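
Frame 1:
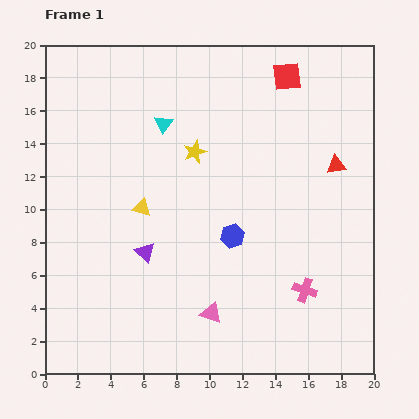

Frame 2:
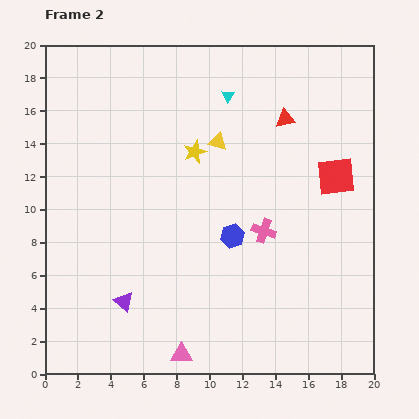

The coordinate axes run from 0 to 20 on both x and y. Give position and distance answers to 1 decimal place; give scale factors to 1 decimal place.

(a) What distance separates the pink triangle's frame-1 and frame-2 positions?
3.1

The pink triangle moved from (10.1, 3.7) to (8.3, 1.2), a distance of √(1.8² + 2.5²) ≈ 3.1.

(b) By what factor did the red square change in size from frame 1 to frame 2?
1.3×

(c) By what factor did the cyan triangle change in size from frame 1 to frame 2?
0.7×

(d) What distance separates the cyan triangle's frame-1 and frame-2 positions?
4.3

The cyan triangle moved from (7.2, 15.2) to (11.1, 16.9), a distance of √(3.9² + 1.7²) ≈ 4.3.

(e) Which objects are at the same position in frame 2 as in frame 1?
the blue hexagon, the yellow star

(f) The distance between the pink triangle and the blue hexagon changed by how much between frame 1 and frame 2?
+2.9

Distance in frame 1: 4.9. Distance in frame 2: 7.8.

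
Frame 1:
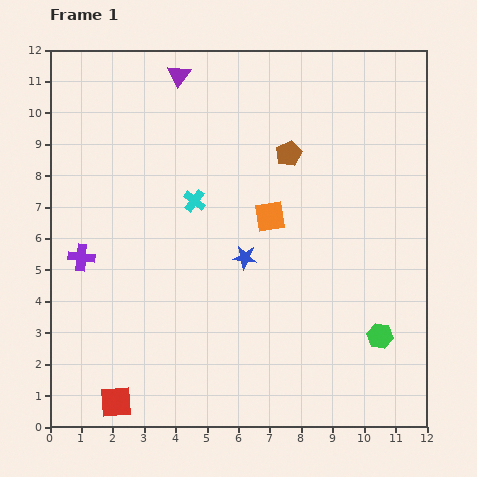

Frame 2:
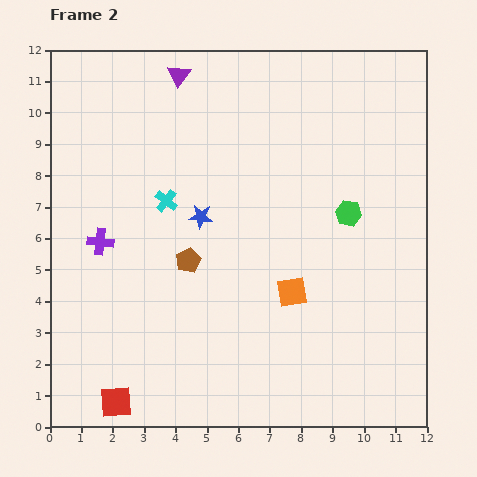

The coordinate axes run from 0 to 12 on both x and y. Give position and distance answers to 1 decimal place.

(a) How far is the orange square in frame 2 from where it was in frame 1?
2.5

The orange square moved from (7.0, 6.7) to (7.7, 4.3), a distance of √(0.7² + 2.4²) ≈ 2.5.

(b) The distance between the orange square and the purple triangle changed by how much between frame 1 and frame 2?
+2.4

Distance in frame 1: 5.4. Distance in frame 2: 7.8.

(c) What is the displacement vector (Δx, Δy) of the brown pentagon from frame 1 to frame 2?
(-3.2, -3.4)

The brown pentagon was at (7.6, 8.7) in frame 1 and (4.4, 5.3) in frame 2.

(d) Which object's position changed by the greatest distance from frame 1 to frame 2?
the brown pentagon

(moved 4.7; next 4.0)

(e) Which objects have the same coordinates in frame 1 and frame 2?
the red square, the purple triangle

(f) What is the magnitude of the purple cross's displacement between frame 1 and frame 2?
0.8

The purple cross moved from (1.0, 5.4) to (1.6, 5.9), a distance of √(0.6² + 0.5²) ≈ 0.8.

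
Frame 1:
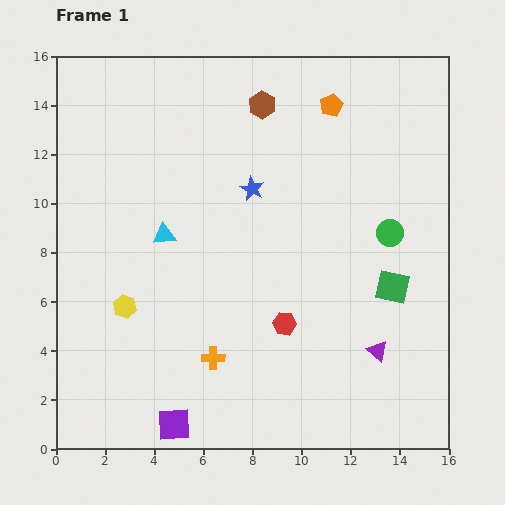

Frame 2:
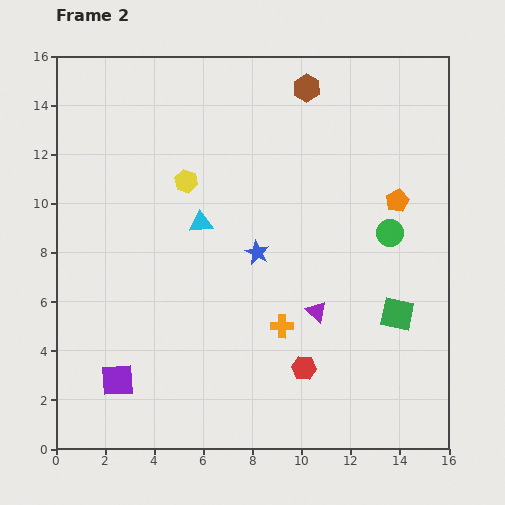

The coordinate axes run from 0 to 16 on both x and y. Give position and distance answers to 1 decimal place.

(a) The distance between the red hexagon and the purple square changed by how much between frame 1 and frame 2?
+1.5

Distance in frame 1: 6.1. Distance in frame 2: 7.6.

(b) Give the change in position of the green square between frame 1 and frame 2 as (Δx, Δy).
(0.2, -1.1)

The green square was at (13.7, 6.6) in frame 1 and (13.9, 5.5) in frame 2.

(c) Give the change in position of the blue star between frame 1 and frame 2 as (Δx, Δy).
(0.2, -2.6)

The blue star was at (8.0, 10.6) in frame 1 and (8.2, 8.0) in frame 2.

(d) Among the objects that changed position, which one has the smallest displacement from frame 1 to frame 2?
the green square

(moved 1.1)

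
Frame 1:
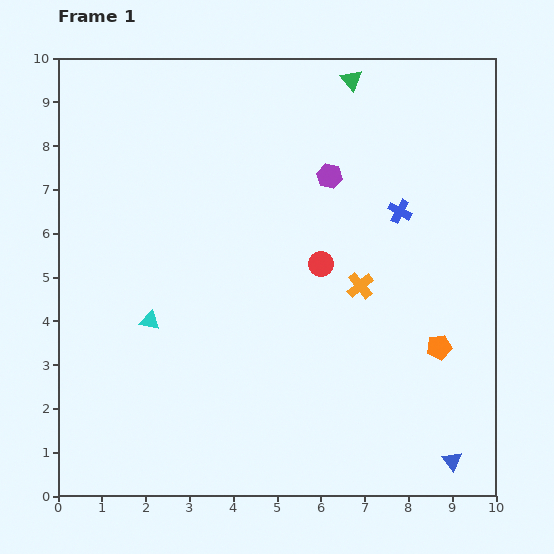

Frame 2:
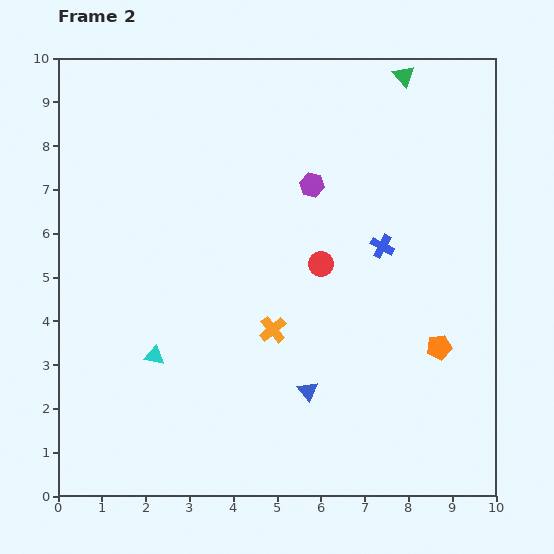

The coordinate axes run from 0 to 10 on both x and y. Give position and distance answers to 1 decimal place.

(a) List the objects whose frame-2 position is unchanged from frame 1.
the red circle, the orange pentagon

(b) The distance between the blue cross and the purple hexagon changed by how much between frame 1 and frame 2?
+0.3

Distance in frame 1: 1.8. Distance in frame 2: 2.1.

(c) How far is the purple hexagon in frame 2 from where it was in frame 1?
0.4

The purple hexagon moved from (6.2, 7.3) to (5.8, 7.1), a distance of √(0.4² + 0.2²) ≈ 0.4.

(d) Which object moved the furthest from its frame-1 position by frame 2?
the blue triangle

(moved 3.7; next 2.2)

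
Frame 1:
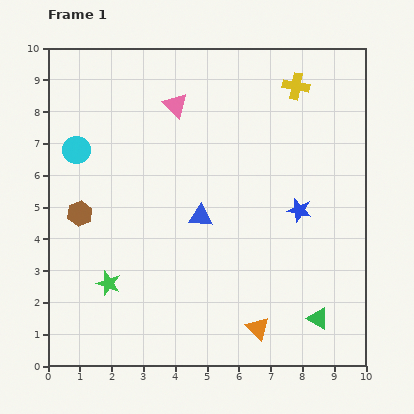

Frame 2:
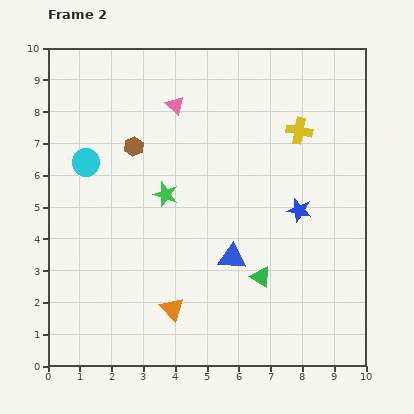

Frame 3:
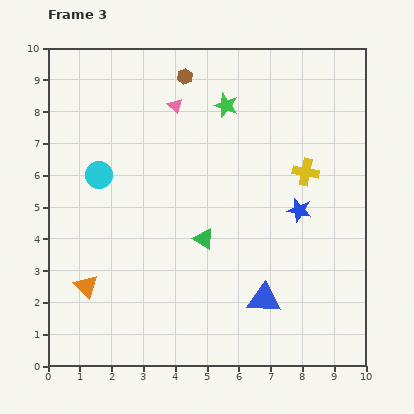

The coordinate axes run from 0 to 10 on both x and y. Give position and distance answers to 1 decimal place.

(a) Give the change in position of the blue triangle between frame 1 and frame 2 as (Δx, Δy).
(1.0, -1.3)

The blue triangle was at (4.8, 4.7) in frame 1 and (5.8, 3.4) in frame 2.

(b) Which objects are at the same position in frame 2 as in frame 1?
the blue star, the pink triangle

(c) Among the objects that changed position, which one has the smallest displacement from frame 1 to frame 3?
the cyan circle

(moved 1.1)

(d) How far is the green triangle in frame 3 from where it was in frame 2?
2.2

The green triangle moved from (6.7, 2.8) to (4.9, 4.0), a distance of √(1.8² + 1.2²) ≈ 2.2.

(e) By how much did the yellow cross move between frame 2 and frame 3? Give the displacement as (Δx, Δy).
(0.2, -1.3)

The yellow cross was at (7.9, 7.4) in frame 2 and (8.1, 6.1) in frame 3.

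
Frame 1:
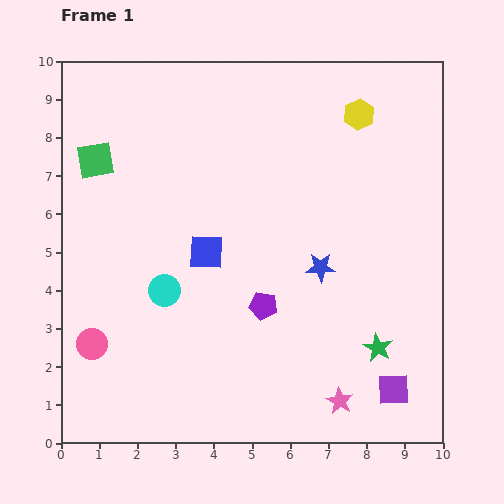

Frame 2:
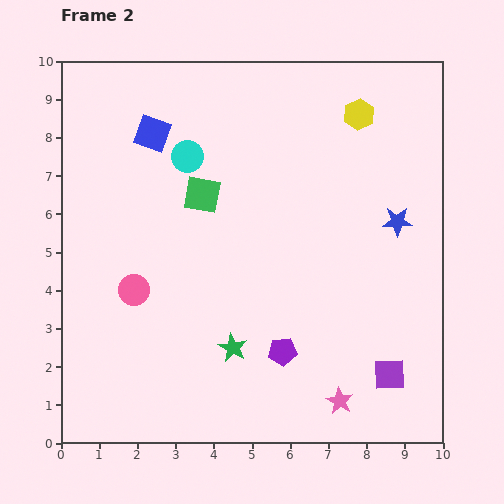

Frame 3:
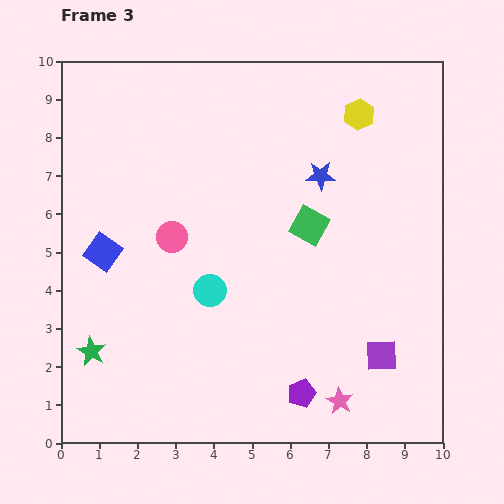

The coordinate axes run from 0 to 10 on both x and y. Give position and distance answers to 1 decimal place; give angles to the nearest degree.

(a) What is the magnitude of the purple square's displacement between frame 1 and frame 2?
0.4

The purple square moved from (8.7, 1.4) to (8.6, 1.8), a distance of √(0.1² + 0.4²) ≈ 0.4.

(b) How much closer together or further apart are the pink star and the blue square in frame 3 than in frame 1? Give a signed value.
+2.1

Distance in frame 1: 5.2. Distance in frame 3: 7.3.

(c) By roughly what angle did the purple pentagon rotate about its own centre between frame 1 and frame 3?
31° counter-clockwise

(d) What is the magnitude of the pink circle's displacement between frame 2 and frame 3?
1.7

The pink circle moved from (1.9, 4.0) to (2.9, 5.4), a distance of √(1.0² + 1.4²) ≈ 1.7.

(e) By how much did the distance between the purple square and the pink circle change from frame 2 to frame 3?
-0.8

Distance in frame 2: 7.1. Distance in frame 3: 6.3.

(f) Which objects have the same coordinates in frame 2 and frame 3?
the pink star, the yellow hexagon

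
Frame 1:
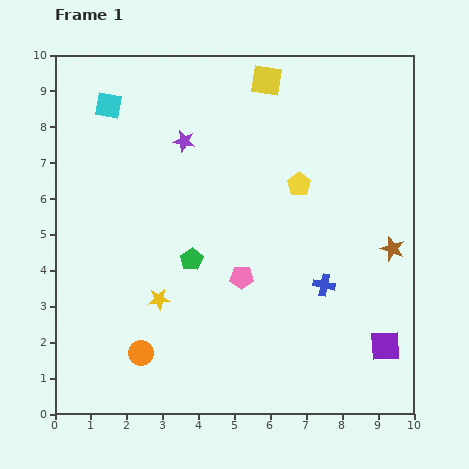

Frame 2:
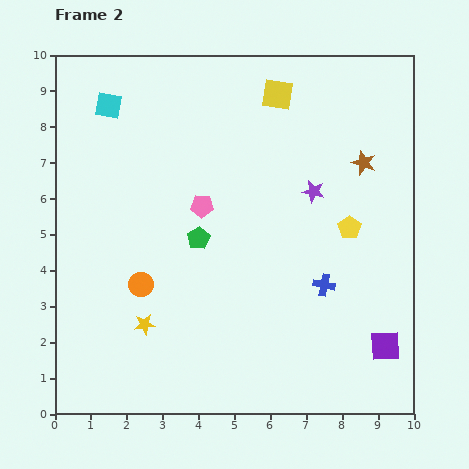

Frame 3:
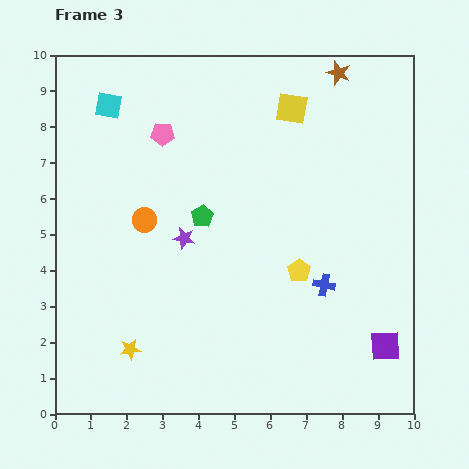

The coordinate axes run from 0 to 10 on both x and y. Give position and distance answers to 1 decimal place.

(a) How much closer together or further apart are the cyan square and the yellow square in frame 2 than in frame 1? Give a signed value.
+0.2

Distance in frame 1: 4.5. Distance in frame 2: 4.7.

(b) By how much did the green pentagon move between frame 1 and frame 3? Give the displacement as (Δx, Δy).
(0.3, 1.2)

The green pentagon was at (3.8, 4.3) in frame 1 and (4.1, 5.5) in frame 3.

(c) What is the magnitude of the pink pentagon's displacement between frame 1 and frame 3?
4.6

The pink pentagon moved from (5.2, 3.8) to (3.0, 7.8), a distance of √(2.2² + 4.0²) ≈ 4.6.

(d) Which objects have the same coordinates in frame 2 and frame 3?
the blue cross, the purple square, the cyan square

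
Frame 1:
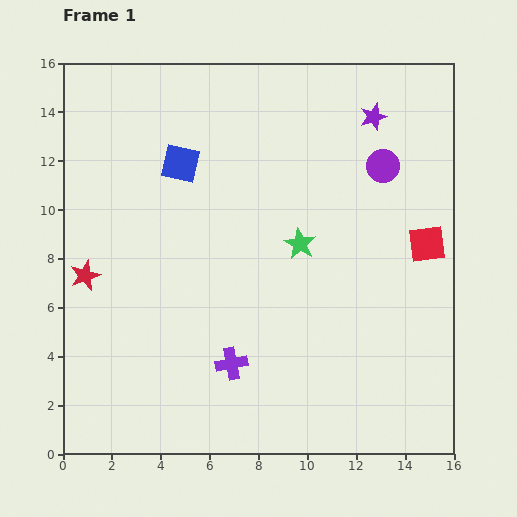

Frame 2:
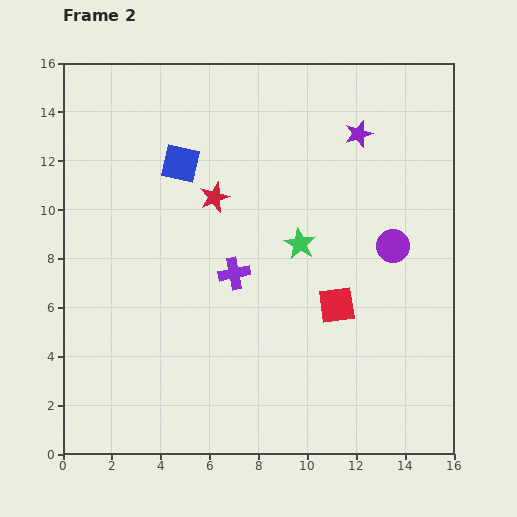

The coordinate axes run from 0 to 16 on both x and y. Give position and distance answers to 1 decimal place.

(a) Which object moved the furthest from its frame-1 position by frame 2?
the red star

(moved 6.2; next 4.5)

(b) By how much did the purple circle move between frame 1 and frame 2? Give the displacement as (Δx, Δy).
(0.4, -3.3)

The purple circle was at (13.1, 11.8) in frame 1 and (13.5, 8.5) in frame 2.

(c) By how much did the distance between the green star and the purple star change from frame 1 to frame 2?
-0.9

Distance in frame 1: 6.0. Distance in frame 2: 5.1.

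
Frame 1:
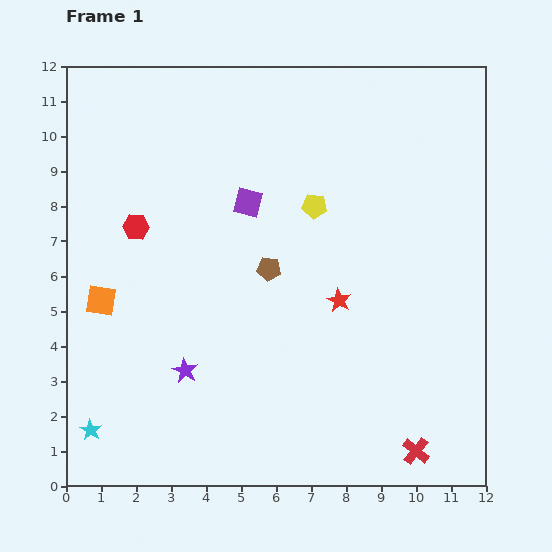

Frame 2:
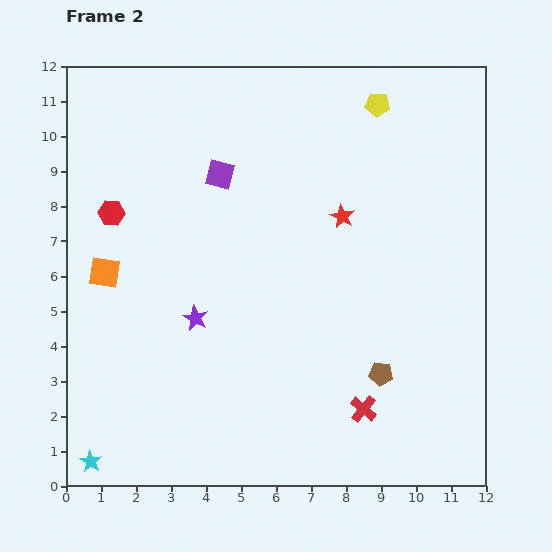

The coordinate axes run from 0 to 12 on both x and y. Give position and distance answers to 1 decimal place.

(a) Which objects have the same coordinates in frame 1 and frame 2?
none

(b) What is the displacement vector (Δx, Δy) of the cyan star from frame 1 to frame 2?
(0.0, -0.9)

The cyan star was at (0.7, 1.6) in frame 1 and (0.7, 0.7) in frame 2.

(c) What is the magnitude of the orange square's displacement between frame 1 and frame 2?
0.8

The orange square moved from (1.0, 5.3) to (1.1, 6.1), a distance of √(0.1² + 0.8²) ≈ 0.8.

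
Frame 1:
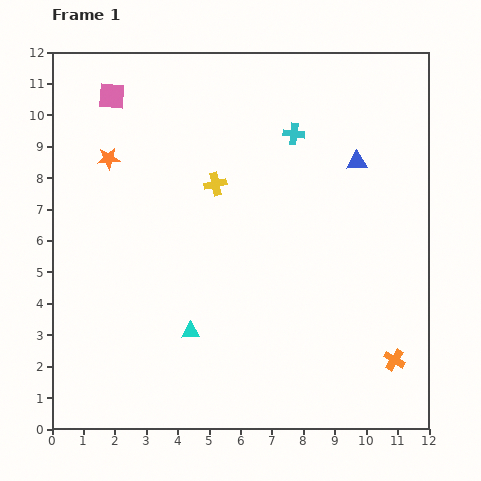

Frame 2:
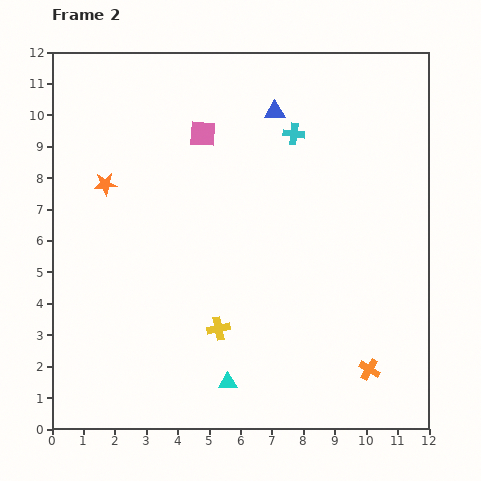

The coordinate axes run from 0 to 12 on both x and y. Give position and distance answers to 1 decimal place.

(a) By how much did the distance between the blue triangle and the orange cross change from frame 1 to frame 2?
+2.3

Distance in frame 1: 6.4. Distance in frame 2: 8.7.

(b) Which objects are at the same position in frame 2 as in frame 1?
the cyan cross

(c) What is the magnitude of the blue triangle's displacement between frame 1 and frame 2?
3.1

The blue triangle moved from (9.7, 8.5) to (7.1, 10.1), a distance of √(2.6² + 1.6²) ≈ 3.1.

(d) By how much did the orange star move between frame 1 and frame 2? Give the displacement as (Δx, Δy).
(-0.1, -0.8)

The orange star was at (1.8, 8.6) in frame 1 and (1.7, 7.8) in frame 2.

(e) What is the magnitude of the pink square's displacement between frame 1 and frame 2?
3.1

The pink square moved from (1.9, 10.6) to (4.8, 9.4), a distance of √(2.9² + 1.2²) ≈ 3.1.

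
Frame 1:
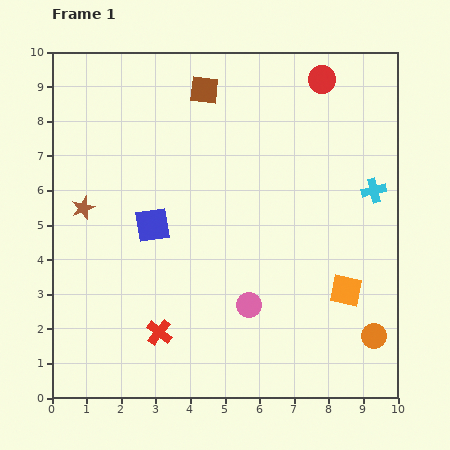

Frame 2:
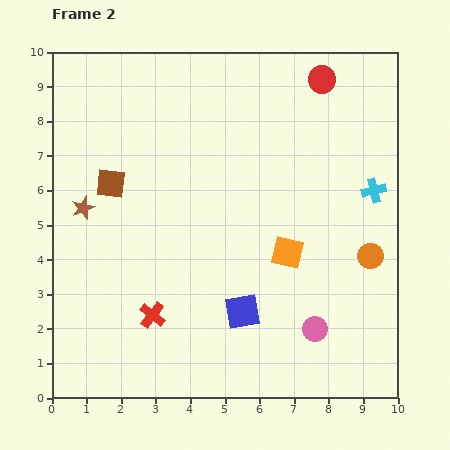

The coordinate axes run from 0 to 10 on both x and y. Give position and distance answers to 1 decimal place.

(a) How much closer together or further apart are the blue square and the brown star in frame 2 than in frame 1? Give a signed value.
+3.4

Distance in frame 1: 2.1. Distance in frame 2: 5.5.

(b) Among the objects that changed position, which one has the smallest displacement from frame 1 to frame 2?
the red cross

(moved 0.5)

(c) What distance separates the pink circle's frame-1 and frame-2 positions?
2.0

The pink circle moved from (5.7, 2.7) to (7.6, 2.0), a distance of √(1.9² + 0.7²) ≈ 2.0.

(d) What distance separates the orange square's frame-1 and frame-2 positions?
2.0

The orange square moved from (8.5, 3.1) to (6.8, 4.2), a distance of √(1.7² + 1.1²) ≈ 2.0.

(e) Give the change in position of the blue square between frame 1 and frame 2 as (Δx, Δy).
(2.6, -2.5)

The blue square was at (2.9, 5.0) in frame 1 and (5.5, 2.5) in frame 2.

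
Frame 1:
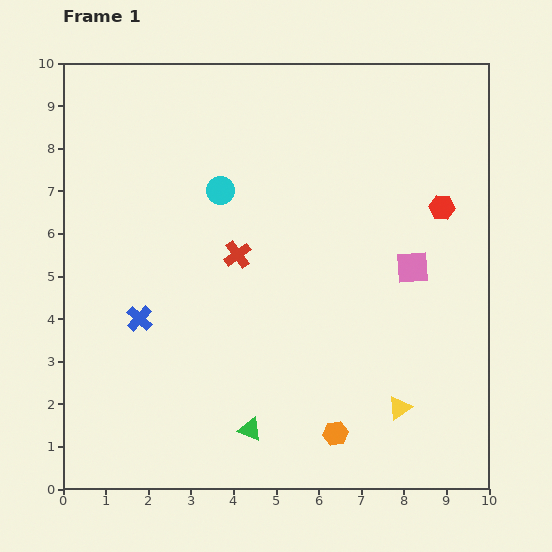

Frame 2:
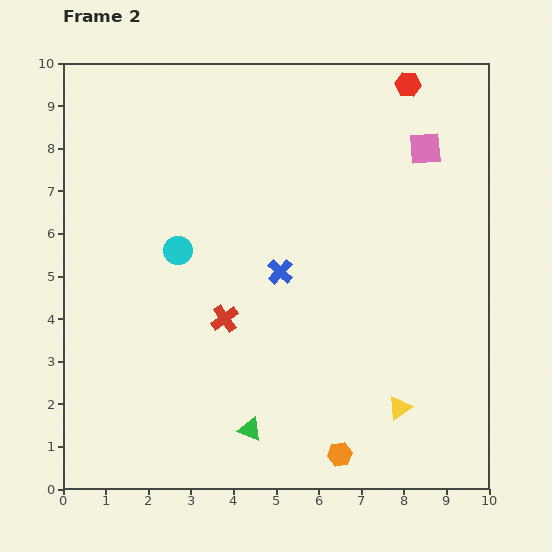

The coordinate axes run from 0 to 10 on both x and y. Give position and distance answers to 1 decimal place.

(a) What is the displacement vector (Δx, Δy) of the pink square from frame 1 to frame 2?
(0.3, 2.8)

The pink square was at (8.2, 5.2) in frame 1 and (8.5, 8.0) in frame 2.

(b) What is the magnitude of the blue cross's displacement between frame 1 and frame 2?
3.5

The blue cross moved from (1.8, 4.0) to (5.1, 5.1), a distance of √(3.3² + 1.1²) ≈ 3.5.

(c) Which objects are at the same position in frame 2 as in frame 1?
the yellow triangle, the green triangle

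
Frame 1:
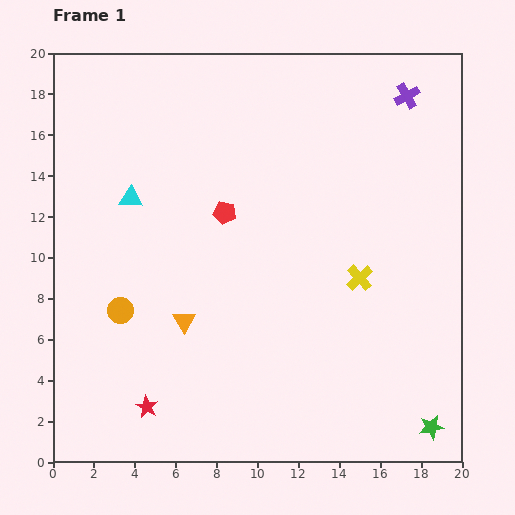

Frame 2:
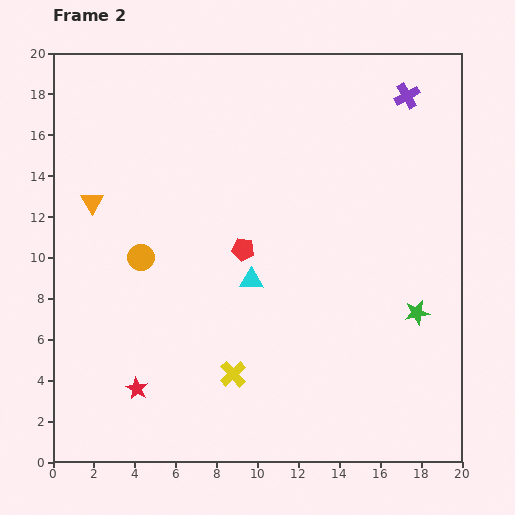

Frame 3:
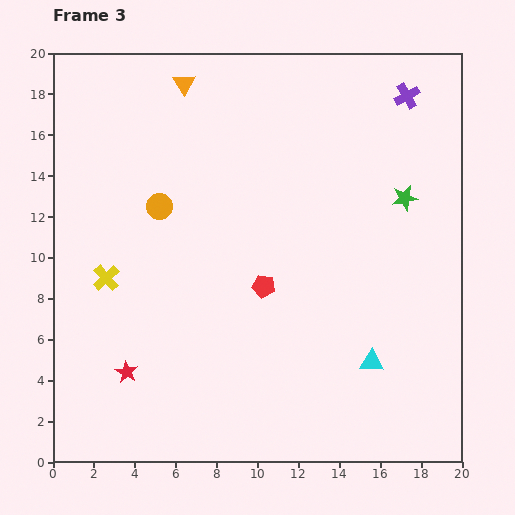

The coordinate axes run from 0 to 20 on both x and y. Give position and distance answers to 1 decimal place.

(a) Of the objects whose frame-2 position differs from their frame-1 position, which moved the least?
the red star

(moved 1.0)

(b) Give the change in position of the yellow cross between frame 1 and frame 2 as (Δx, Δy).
(-6.2, -4.7)

The yellow cross was at (15.0, 9.0) in frame 1 and (8.8, 4.3) in frame 2.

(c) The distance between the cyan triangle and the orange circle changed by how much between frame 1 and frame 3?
+7.4

Distance in frame 1: 5.5. Distance in frame 3: 12.9.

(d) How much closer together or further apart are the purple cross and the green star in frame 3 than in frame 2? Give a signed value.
-5.6

Distance in frame 2: 10.6. Distance in frame 3: 5.0.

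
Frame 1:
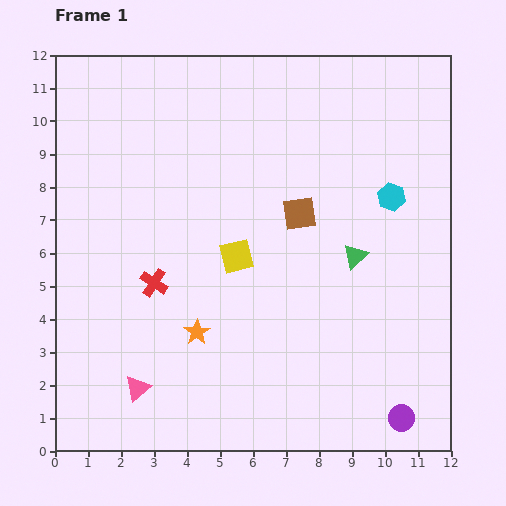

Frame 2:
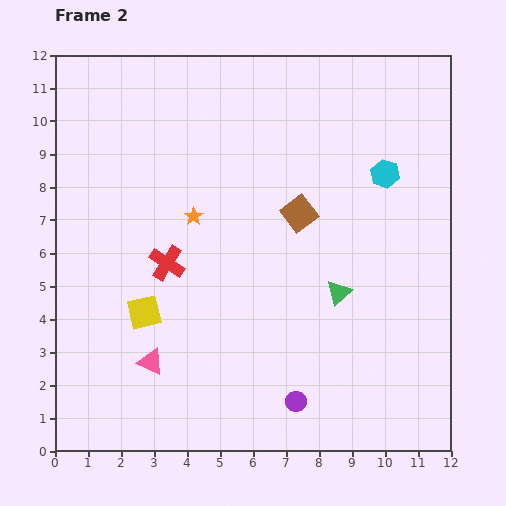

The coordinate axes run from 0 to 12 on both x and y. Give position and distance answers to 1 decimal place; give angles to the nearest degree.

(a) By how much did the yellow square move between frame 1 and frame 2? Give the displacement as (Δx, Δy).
(-2.8, -1.7)

The yellow square was at (5.5, 5.9) in frame 1 and (2.7, 4.2) in frame 2.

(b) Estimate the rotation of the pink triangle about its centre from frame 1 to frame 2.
54° counter-clockwise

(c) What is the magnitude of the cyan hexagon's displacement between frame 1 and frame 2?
0.7

The cyan hexagon moved from (10.2, 7.7) to (10.0, 8.4), a distance of √(0.2² + 0.7²) ≈ 0.7.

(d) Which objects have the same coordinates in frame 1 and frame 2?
the brown square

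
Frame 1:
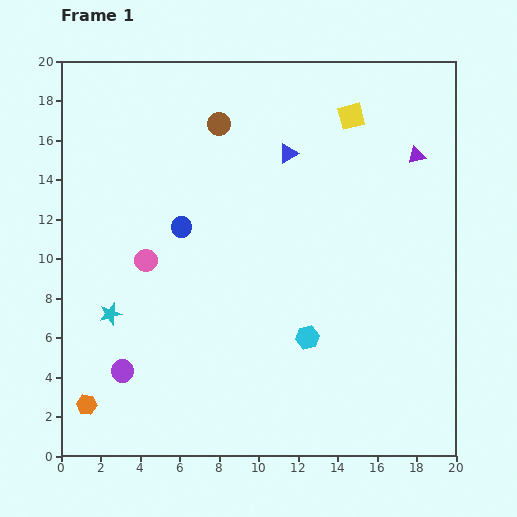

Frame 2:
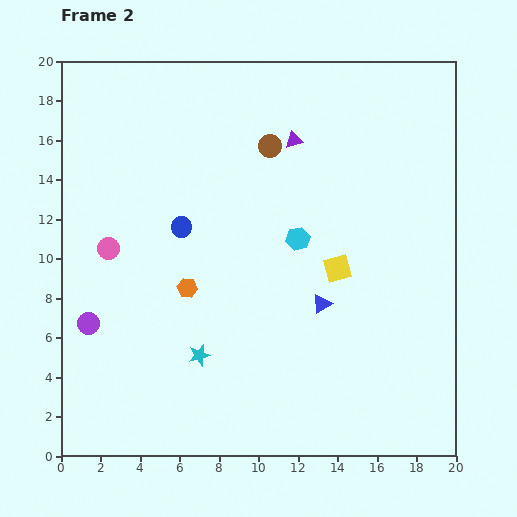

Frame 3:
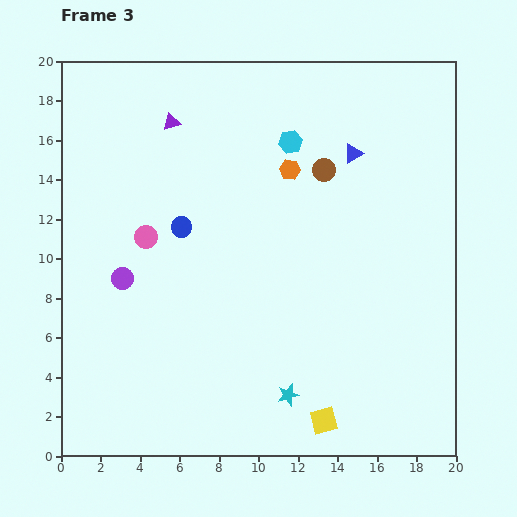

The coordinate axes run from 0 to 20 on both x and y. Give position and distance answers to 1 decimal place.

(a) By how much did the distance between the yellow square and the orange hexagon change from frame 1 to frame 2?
-12.1

Distance in frame 1: 19.8. Distance in frame 2: 7.7.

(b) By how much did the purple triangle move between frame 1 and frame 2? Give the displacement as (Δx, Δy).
(-6.2, 0.8)

The purple triangle was at (18.0, 15.2) in frame 1 and (11.8, 16.0) in frame 2.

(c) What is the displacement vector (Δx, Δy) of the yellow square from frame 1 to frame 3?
(-1.4, -15.4)

The yellow square was at (14.7, 17.2) in frame 1 and (13.3, 1.8) in frame 3.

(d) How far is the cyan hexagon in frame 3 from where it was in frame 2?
4.9

The cyan hexagon moved from (12.0, 11.0) to (11.6, 15.9), a distance of √(0.4² + 4.9²) ≈ 4.9.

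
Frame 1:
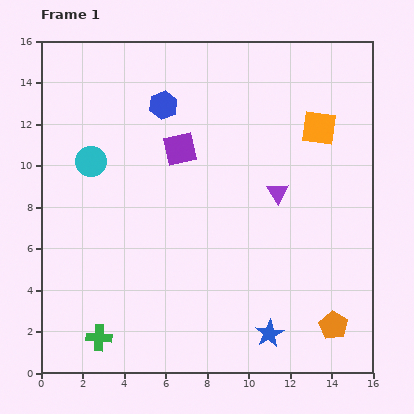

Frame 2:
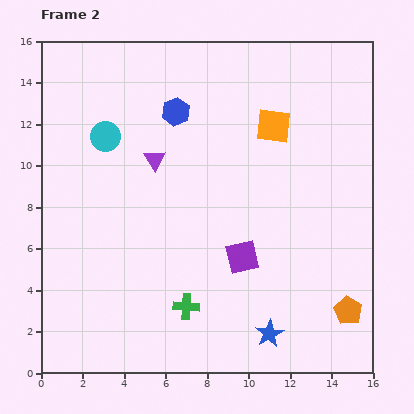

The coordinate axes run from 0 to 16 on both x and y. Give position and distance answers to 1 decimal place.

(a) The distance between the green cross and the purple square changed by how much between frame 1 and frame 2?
-6.3

Distance in frame 1: 9.9. Distance in frame 2: 3.6.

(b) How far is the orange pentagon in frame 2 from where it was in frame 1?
1.0

The orange pentagon moved from (14.1, 2.3) to (14.8, 3.0), a distance of √(0.7² + 0.7²) ≈ 1.0.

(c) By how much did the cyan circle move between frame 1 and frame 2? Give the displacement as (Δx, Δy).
(0.7, 1.2)

The cyan circle was at (2.4, 10.2) in frame 1 and (3.1, 11.4) in frame 2.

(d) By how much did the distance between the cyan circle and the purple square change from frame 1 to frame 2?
+4.5

Distance in frame 1: 4.3. Distance in frame 2: 8.8.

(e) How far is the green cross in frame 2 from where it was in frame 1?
4.5

The green cross moved from (2.8, 1.7) to (7.0, 3.2), a distance of √(4.2² + 1.5²) ≈ 4.5.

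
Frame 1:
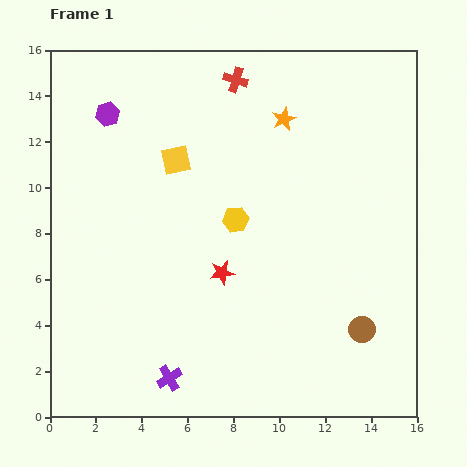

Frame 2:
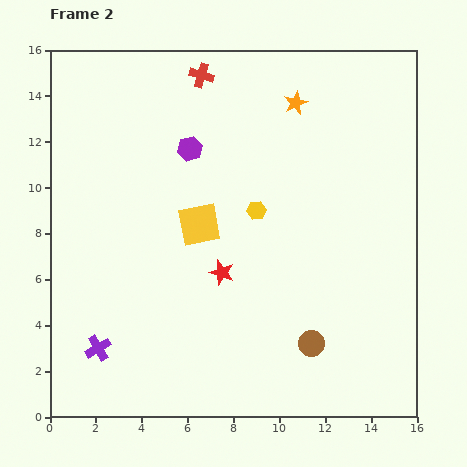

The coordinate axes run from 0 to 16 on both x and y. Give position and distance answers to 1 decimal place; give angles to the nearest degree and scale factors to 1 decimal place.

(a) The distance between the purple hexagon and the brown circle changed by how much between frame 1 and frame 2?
-4.5

Distance in frame 1: 14.5. Distance in frame 2: 10.0.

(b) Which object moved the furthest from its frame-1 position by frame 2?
the purple hexagon

(moved 3.9; next 3.4)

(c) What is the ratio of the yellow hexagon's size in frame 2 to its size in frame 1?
0.8×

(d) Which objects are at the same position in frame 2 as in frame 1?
the red star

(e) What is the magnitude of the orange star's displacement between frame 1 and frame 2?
0.9

The orange star moved from (10.2, 13.0) to (10.7, 13.7), a distance of √(0.5² + 0.7²) ≈ 0.9.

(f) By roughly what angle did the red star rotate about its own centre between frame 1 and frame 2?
27° clockwise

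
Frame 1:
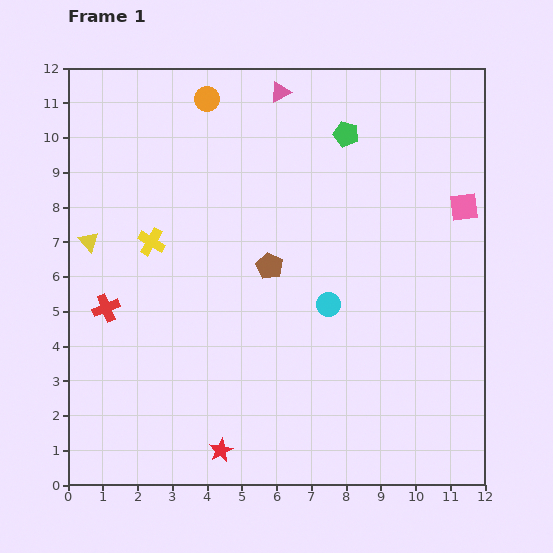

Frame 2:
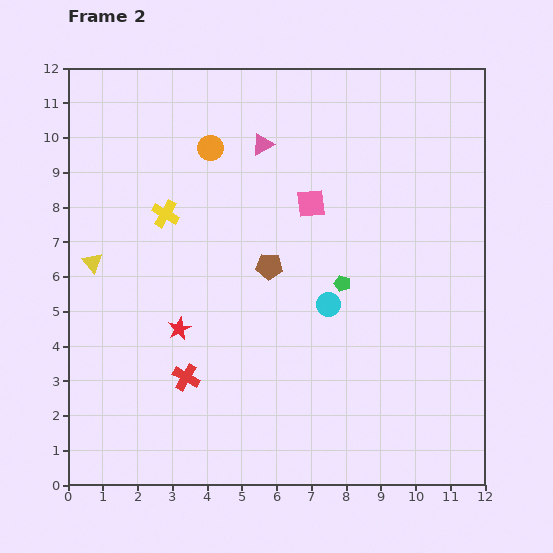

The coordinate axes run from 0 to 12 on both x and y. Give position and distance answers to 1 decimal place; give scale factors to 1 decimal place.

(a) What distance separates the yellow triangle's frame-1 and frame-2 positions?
0.6

The yellow triangle moved from (0.6, 7.0) to (0.7, 6.4), a distance of √(0.1² + 0.6²) ≈ 0.6.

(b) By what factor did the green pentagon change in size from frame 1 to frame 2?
0.6×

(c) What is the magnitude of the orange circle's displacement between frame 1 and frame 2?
1.4

The orange circle moved from (4.0, 11.1) to (4.1, 9.7), a distance of √(0.1² + 1.4²) ≈ 1.4.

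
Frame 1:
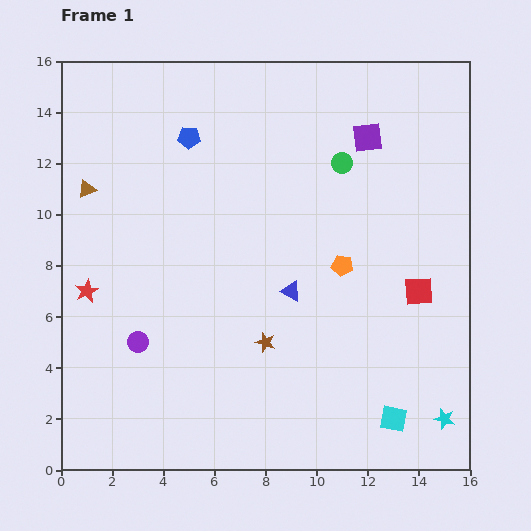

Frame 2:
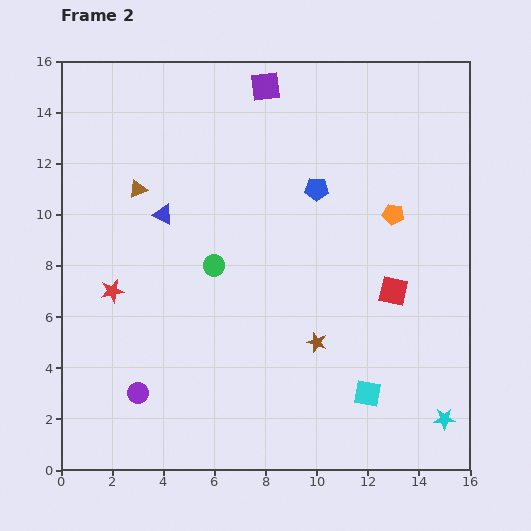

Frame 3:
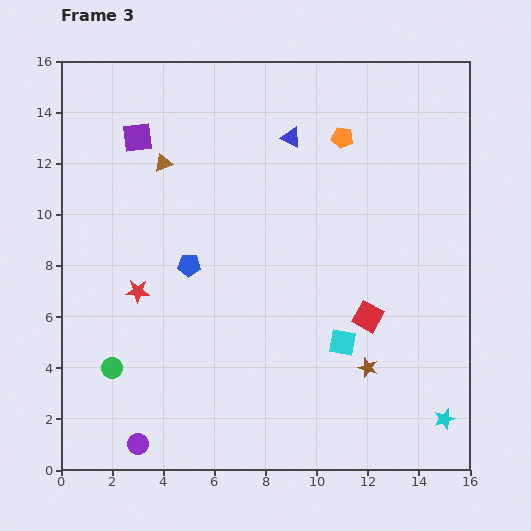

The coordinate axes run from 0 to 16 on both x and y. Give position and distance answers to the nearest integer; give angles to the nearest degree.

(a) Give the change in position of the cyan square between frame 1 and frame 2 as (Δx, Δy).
(-1, 1)

The cyan square was at (13, 2) in frame 1 and (12, 3) in frame 2.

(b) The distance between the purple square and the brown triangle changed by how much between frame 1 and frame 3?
-10

Distance in frame 1: 11. Distance in frame 3: 1.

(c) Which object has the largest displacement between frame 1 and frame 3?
the green circle

(moved 12; next 9)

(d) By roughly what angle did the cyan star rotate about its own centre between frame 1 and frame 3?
31° counter-clockwise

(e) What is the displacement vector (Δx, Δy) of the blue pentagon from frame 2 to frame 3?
(-5, -3)

The blue pentagon was at (10, 11) in frame 2 and (5, 8) in frame 3.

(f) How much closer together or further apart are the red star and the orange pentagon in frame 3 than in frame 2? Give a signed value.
-1

Distance in frame 2: 11. Distance in frame 3: 10.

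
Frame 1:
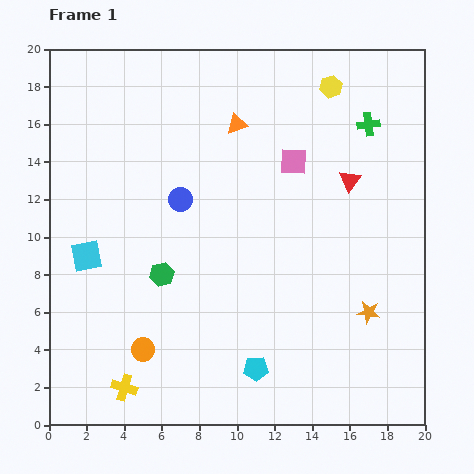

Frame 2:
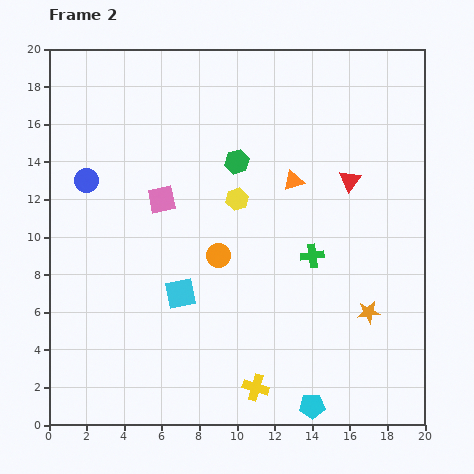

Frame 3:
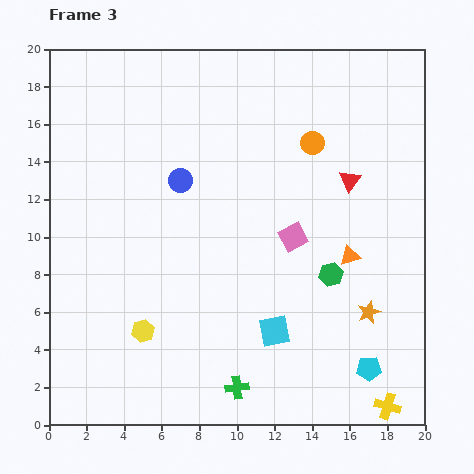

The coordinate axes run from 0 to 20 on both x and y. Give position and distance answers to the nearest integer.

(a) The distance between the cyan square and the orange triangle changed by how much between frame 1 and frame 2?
-3

Distance in frame 1: 11. Distance in frame 2: 8.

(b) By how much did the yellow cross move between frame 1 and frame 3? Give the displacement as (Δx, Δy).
(14, -1)

The yellow cross was at (4, 2) in frame 1 and (18, 1) in frame 3.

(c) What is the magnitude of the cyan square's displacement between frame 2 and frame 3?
5

The cyan square moved from (7, 7) to (12, 5), a distance of √(5² + 2²) ≈ 5.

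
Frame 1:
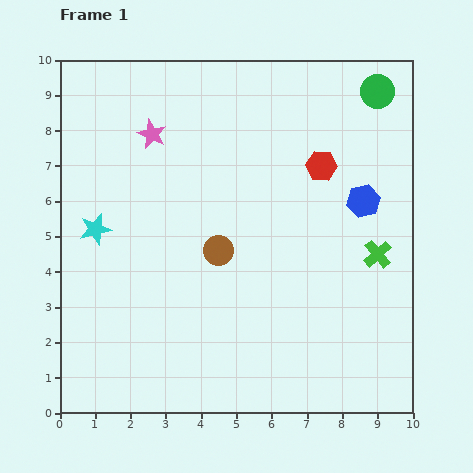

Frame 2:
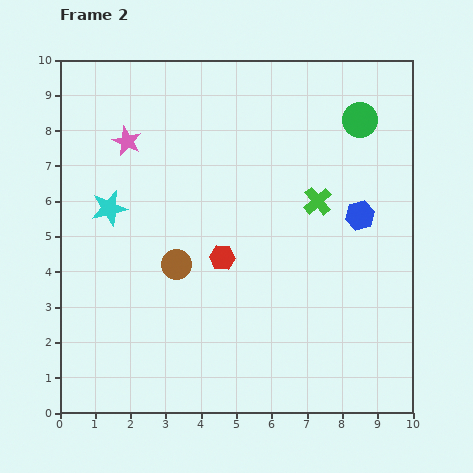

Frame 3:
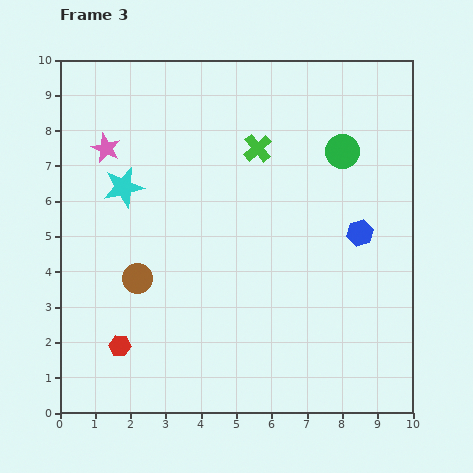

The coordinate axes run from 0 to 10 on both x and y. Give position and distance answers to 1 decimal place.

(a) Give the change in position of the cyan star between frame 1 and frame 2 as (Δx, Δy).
(0.4, 0.6)

The cyan star was at (1.0, 5.2) in frame 1 and (1.4, 5.8) in frame 2.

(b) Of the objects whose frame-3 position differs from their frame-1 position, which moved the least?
the blue hexagon

(moved 0.9)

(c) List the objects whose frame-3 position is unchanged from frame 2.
none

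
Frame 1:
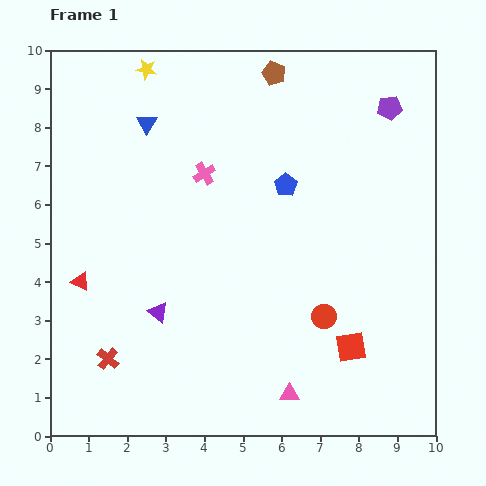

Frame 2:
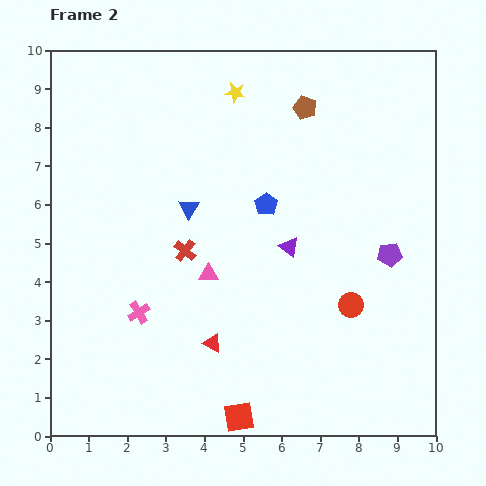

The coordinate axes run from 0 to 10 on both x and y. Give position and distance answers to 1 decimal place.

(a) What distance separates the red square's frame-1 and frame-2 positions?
3.4

The red square moved from (7.8, 2.3) to (4.9, 0.5), a distance of √(2.9² + 1.8²) ≈ 3.4.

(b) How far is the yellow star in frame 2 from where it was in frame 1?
2.4

The yellow star moved from (2.5, 9.5) to (4.8, 8.9), a distance of √(2.3² + 0.6²) ≈ 2.4.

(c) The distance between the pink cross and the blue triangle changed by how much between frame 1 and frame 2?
+1.0

Distance in frame 1: 2.0. Distance in frame 2: 3.0.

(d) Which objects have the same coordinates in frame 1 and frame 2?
none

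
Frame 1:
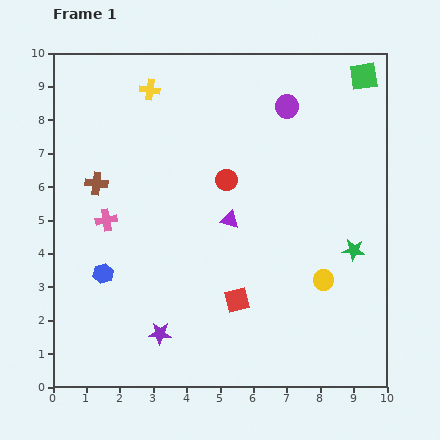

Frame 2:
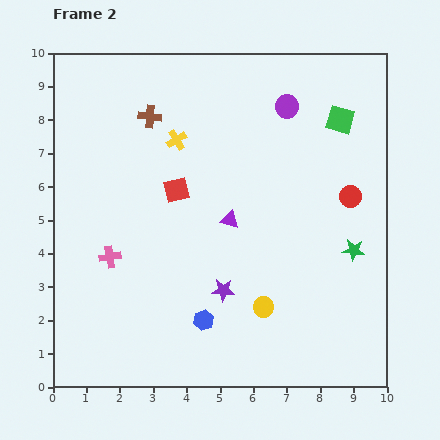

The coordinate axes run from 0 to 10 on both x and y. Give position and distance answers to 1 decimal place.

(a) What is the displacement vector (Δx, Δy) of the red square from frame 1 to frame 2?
(-1.8, 3.3)

The red square was at (5.5, 2.6) in frame 1 and (3.7, 5.9) in frame 2.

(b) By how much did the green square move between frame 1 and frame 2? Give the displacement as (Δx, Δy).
(-0.7, -1.3)

The green square was at (9.3, 9.3) in frame 1 and (8.6, 8.0) in frame 2.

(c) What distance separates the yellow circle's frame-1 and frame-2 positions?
2.0

The yellow circle moved from (8.1, 3.2) to (6.3, 2.4), a distance of √(1.8² + 0.8²) ≈ 2.0.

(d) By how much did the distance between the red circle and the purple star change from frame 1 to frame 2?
-0.3

Distance in frame 1: 5.0. Distance in frame 2: 4.7.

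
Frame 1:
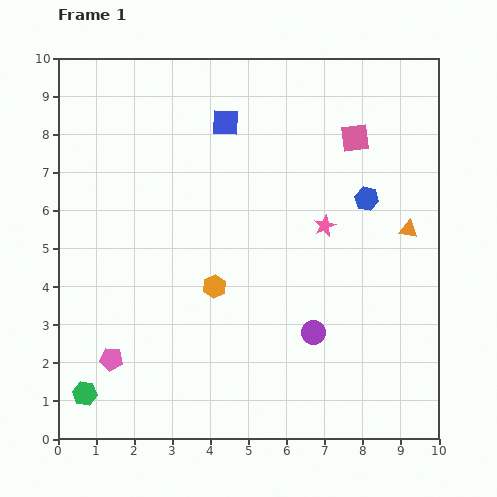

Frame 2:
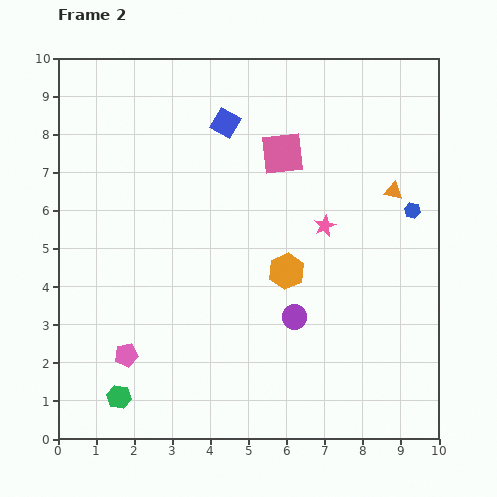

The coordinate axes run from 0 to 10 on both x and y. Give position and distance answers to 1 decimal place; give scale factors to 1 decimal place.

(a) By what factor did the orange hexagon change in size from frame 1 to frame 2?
1.5×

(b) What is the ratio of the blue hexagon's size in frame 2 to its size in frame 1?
0.7×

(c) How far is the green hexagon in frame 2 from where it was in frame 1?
0.9

The green hexagon moved from (0.7, 1.2) to (1.6, 1.1), a distance of √(0.9² + 0.1²) ≈ 0.9.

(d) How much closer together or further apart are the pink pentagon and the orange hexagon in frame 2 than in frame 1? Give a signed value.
+1.4

Distance in frame 1: 3.3. Distance in frame 2: 4.7.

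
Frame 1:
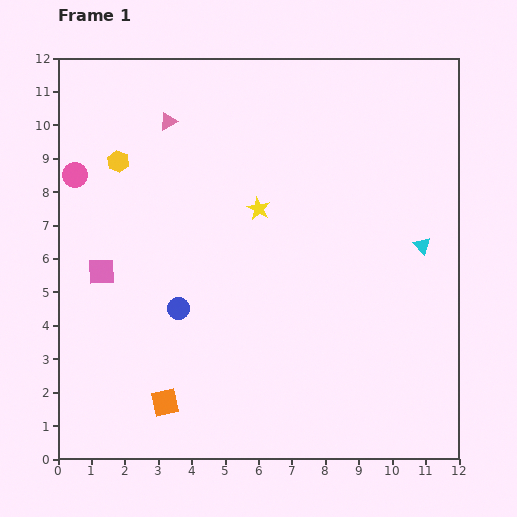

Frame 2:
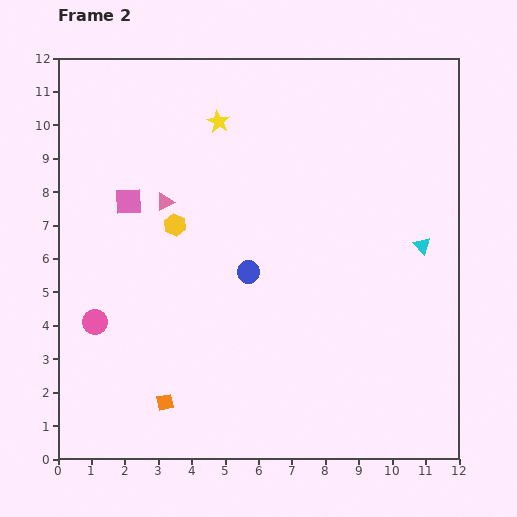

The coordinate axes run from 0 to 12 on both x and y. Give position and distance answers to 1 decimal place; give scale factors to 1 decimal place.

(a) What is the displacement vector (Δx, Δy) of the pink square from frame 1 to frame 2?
(0.8, 2.1)

The pink square was at (1.3, 5.6) in frame 1 and (2.1, 7.7) in frame 2.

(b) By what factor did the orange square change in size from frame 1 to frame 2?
0.6×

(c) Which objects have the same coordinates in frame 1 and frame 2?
the orange square, the cyan triangle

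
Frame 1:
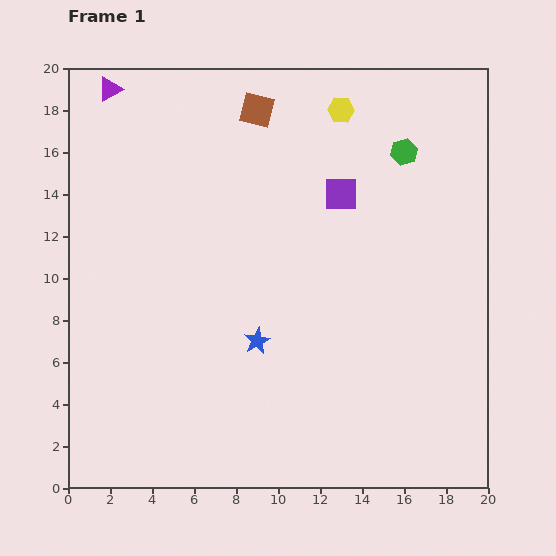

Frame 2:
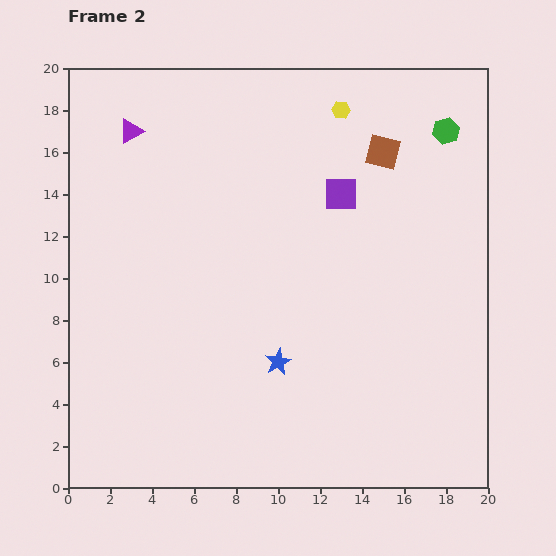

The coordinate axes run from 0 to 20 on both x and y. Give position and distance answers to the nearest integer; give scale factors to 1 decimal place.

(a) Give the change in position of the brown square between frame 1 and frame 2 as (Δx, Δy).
(6, -2)

The brown square was at (9, 18) in frame 1 and (15, 16) in frame 2.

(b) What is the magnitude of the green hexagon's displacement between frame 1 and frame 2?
2

The green hexagon moved from (16, 16) to (18, 17), a distance of √(2² + 1²) ≈ 2.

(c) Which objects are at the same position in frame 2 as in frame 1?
the yellow hexagon, the purple square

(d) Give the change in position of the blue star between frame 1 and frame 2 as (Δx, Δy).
(1, -1)

The blue star was at (9, 7) in frame 1 and (10, 6) in frame 2.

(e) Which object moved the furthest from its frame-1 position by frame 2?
the brown square

(moved 6; next 2)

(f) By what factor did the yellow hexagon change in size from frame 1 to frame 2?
0.7×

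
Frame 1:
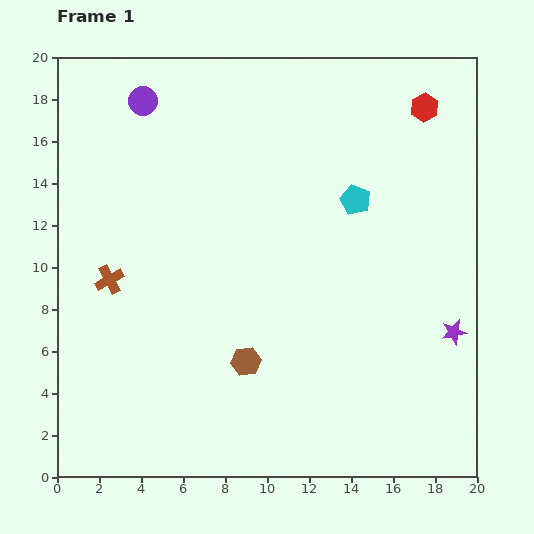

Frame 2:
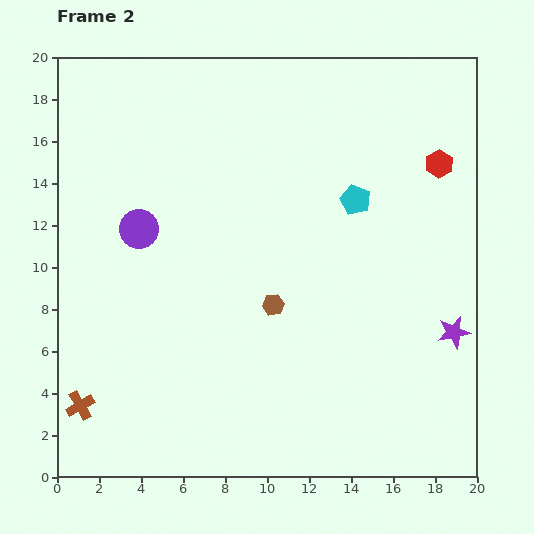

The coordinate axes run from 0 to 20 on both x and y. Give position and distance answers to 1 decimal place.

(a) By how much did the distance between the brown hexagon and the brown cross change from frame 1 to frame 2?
+2.8

Distance in frame 1: 7.6. Distance in frame 2: 10.4.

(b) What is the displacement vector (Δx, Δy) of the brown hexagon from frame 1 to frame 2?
(1.3, 2.7)

The brown hexagon was at (9.0, 5.5) in frame 1 and (10.3, 8.2) in frame 2.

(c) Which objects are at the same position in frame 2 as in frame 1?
the cyan pentagon, the purple star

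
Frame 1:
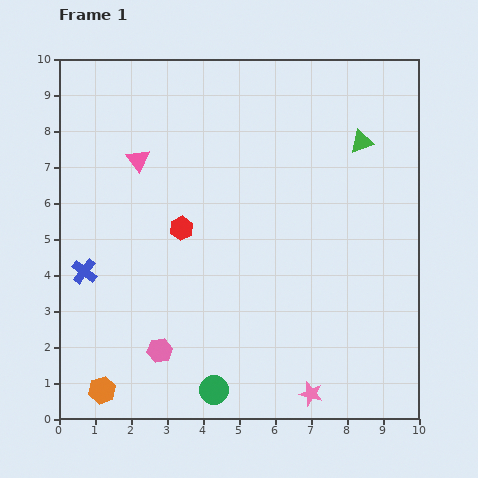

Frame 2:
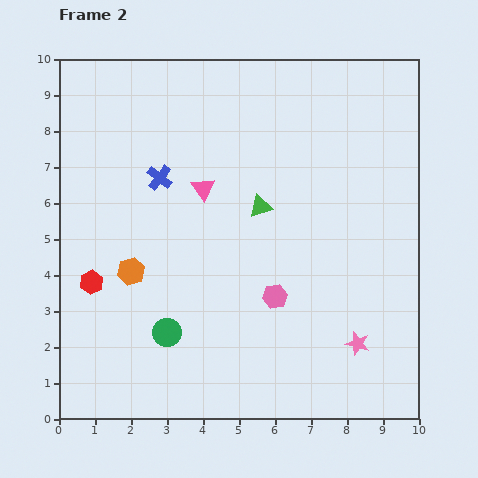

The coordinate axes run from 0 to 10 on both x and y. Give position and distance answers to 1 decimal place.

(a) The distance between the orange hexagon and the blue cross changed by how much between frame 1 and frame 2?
-0.6

Distance in frame 1: 3.3. Distance in frame 2: 2.7.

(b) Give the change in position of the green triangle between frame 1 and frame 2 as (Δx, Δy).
(-2.8, -1.8)

The green triangle was at (8.4, 7.7) in frame 1 and (5.6, 5.9) in frame 2.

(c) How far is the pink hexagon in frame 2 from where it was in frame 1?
3.5

The pink hexagon moved from (2.8, 1.9) to (6.0, 3.4), a distance of √(3.2² + 1.5²) ≈ 3.5.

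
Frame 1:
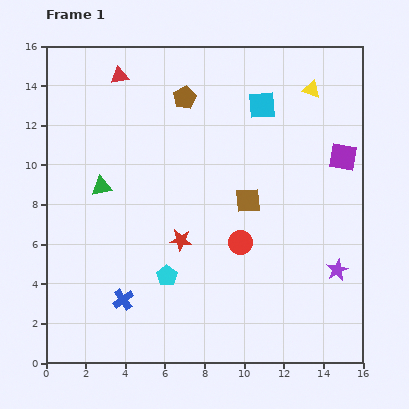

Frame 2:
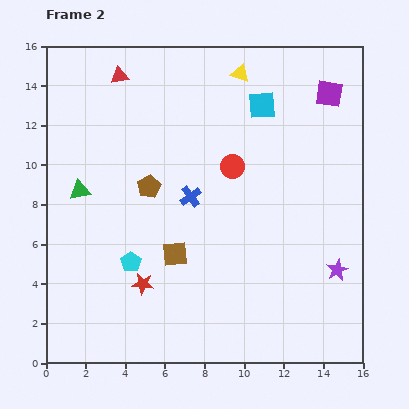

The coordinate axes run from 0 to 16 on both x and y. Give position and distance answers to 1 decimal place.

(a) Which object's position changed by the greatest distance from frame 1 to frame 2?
the blue cross

(moved 6.2; next 4.8)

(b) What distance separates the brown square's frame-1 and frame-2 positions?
4.6

The brown square moved from (10.2, 8.2) to (6.5, 5.5), a distance of √(3.7² + 2.7²) ≈ 4.6.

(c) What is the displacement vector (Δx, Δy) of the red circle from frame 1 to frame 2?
(-0.4, 3.8)

The red circle was at (9.8, 6.1) in frame 1 and (9.4, 9.9) in frame 2.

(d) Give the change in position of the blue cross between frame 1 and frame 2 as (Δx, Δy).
(3.4, 5.2)

The blue cross was at (3.9, 3.2) in frame 1 and (7.3, 8.4) in frame 2.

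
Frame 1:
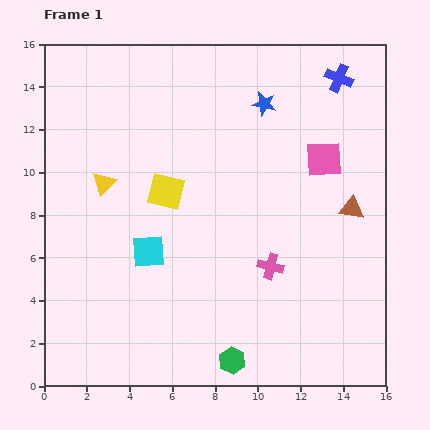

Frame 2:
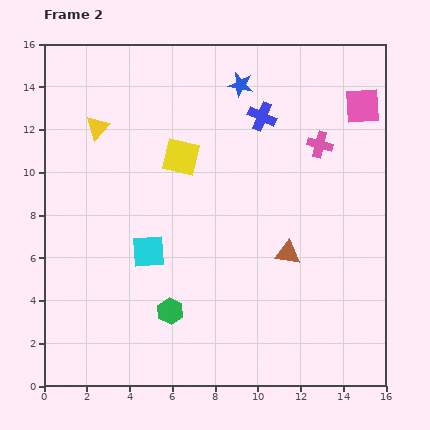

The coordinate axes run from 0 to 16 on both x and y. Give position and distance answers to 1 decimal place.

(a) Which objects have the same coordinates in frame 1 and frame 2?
the cyan square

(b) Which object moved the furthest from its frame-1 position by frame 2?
the pink cross

(moved 6.1; next 4.0)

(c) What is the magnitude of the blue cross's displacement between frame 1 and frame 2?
4.0

The blue cross moved from (13.8, 14.4) to (10.2, 12.6), a distance of √(3.6² + 1.8²) ≈ 4.0.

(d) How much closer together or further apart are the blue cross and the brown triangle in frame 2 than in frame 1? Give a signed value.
+0.4

Distance in frame 1: 6.1. Distance in frame 2: 6.5.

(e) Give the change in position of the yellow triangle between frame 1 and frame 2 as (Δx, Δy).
(-0.3, 2.6)

The yellow triangle was at (2.8, 9.5) in frame 1 and (2.5, 12.1) in frame 2.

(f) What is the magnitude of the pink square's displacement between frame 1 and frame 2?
3.1

The pink square moved from (13.1, 10.6) to (14.9, 13.1), a distance of √(1.8² + 2.5²) ≈ 3.1.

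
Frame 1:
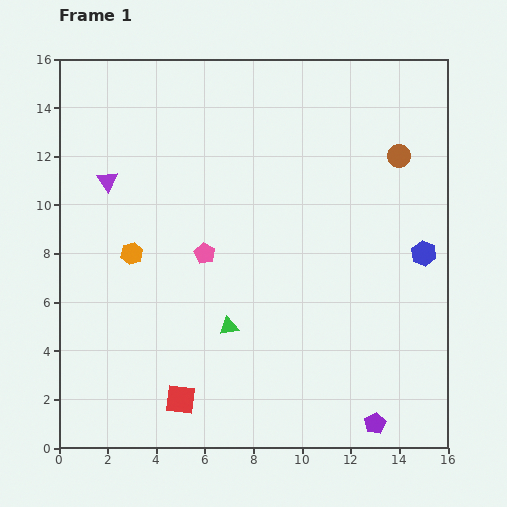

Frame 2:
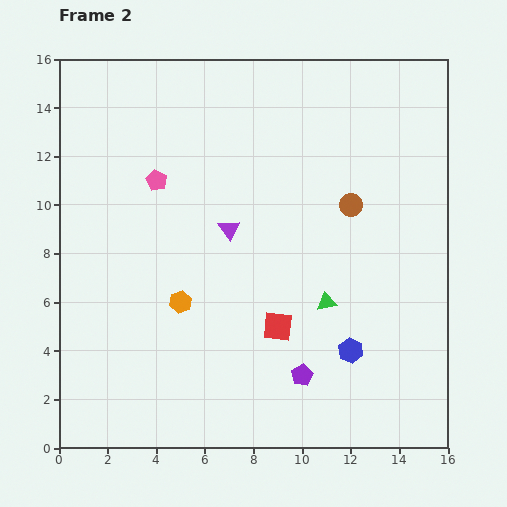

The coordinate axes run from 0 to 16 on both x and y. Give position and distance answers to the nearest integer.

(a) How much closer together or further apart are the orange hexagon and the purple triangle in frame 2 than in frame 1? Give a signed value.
+1

Distance in frame 1: 3. Distance in frame 2: 4.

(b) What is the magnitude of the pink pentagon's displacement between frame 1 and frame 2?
4

The pink pentagon moved from (6, 8) to (4, 11), a distance of √(2² + 3²) ≈ 4.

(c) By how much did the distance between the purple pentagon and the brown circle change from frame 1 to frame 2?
-4

Distance in frame 1: 11. Distance in frame 2: 7.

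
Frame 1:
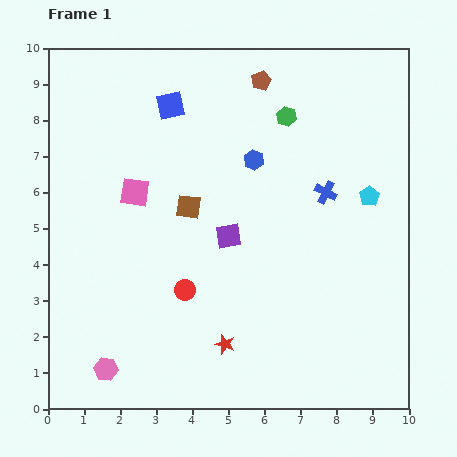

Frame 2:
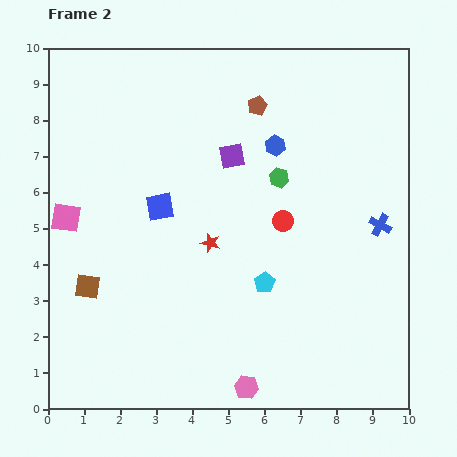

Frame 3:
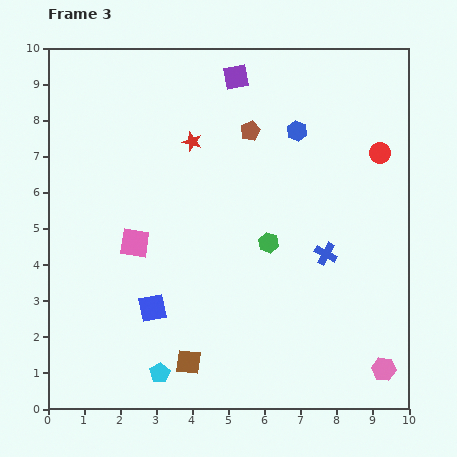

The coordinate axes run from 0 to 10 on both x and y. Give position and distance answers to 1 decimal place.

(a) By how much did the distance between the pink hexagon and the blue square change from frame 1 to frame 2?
-2.0

Distance in frame 1: 7.5. Distance in frame 2: 5.5.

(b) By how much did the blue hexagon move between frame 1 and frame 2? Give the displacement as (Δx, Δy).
(0.6, 0.4)

The blue hexagon was at (5.7, 6.9) in frame 1 and (6.3, 7.3) in frame 2.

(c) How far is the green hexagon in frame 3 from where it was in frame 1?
3.5

The green hexagon moved from (6.6, 8.1) to (6.1, 4.6), a distance of √(0.5² + 3.5²) ≈ 3.5.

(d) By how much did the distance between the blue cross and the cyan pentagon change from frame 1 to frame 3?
+4.5

Distance in frame 1: 1.2. Distance in frame 3: 5.7.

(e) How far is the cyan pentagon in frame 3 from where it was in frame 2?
3.8

The cyan pentagon moved from (6.0, 3.5) to (3.1, 1.0), a distance of √(2.9² + 2.5²) ≈ 3.8.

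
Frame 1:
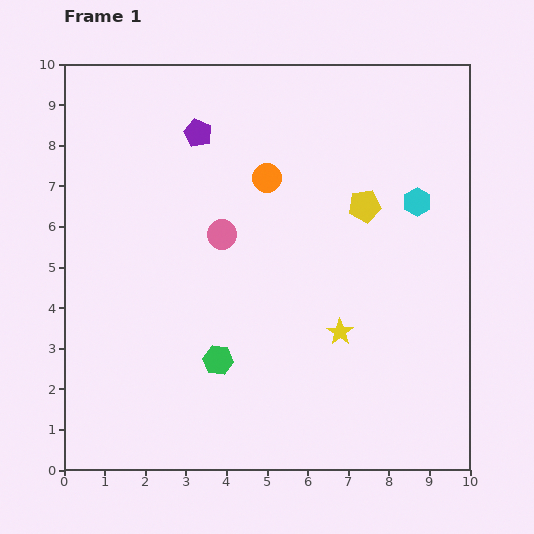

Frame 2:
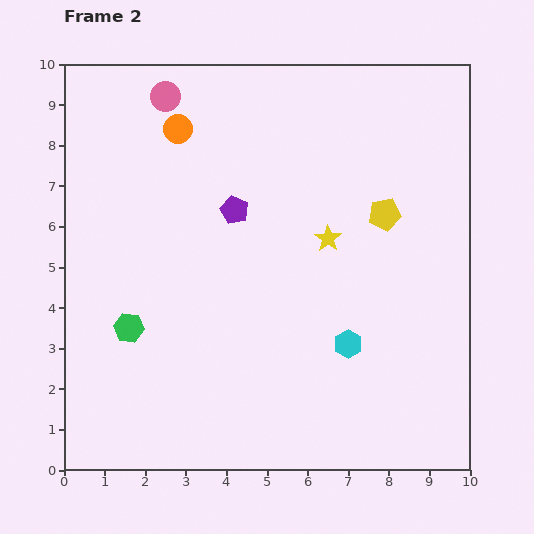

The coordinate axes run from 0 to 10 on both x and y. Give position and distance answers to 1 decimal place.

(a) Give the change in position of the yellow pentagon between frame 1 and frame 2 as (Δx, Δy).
(0.5, -0.2)

The yellow pentagon was at (7.4, 6.5) in frame 1 and (7.9, 6.3) in frame 2.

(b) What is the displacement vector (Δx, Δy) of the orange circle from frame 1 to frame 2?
(-2.2, 1.2)

The orange circle was at (5.0, 7.2) in frame 1 and (2.8, 8.4) in frame 2.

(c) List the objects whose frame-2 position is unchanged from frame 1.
none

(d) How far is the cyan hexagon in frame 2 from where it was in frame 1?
3.9

The cyan hexagon moved from (8.7, 6.6) to (7.0, 3.1), a distance of √(1.7² + 3.5²) ≈ 3.9.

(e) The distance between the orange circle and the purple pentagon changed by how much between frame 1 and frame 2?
+0.4

Distance in frame 1: 2.0. Distance in frame 2: 2.4.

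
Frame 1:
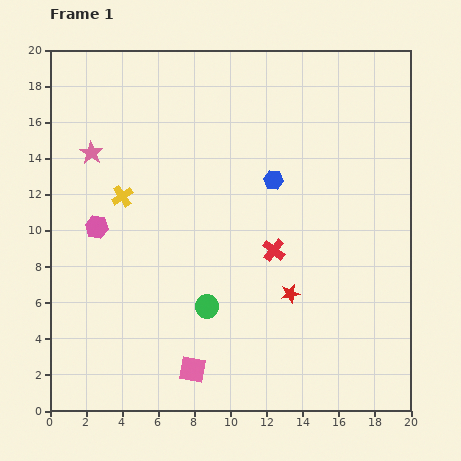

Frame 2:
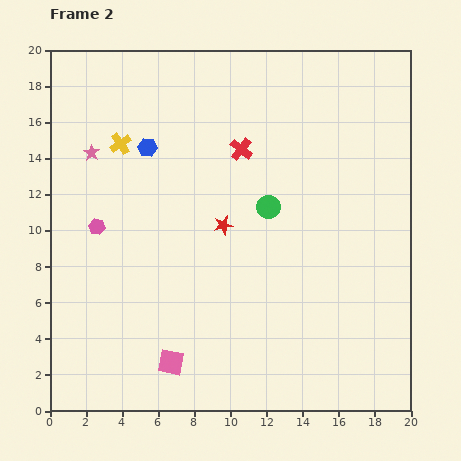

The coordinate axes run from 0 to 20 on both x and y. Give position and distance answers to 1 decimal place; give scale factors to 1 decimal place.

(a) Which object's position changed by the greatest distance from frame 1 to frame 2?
the blue hexagon

(moved 7.2; next 6.5)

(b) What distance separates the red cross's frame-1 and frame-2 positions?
5.9

The red cross moved from (12.4, 8.9) to (10.6, 14.5), a distance of √(1.8² + 5.6²) ≈ 5.9.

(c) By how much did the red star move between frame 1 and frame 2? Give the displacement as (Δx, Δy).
(-3.7, 3.8)

The red star was at (13.3, 6.5) in frame 1 and (9.6, 10.3) in frame 2.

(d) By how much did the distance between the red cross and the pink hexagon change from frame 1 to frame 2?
-0.8

Distance in frame 1: 9.9. Distance in frame 2: 9.1.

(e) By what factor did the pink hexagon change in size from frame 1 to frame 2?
0.7×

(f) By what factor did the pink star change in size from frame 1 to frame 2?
0.7×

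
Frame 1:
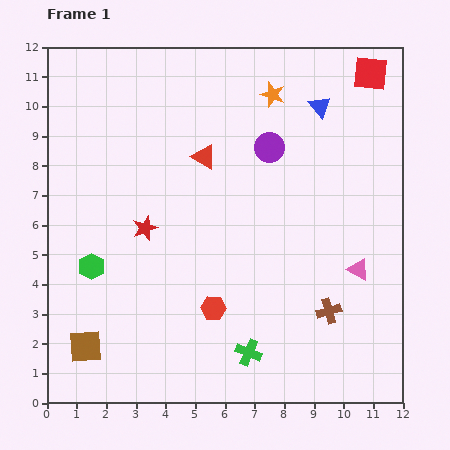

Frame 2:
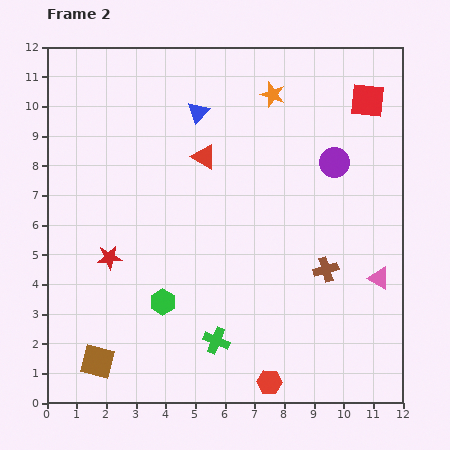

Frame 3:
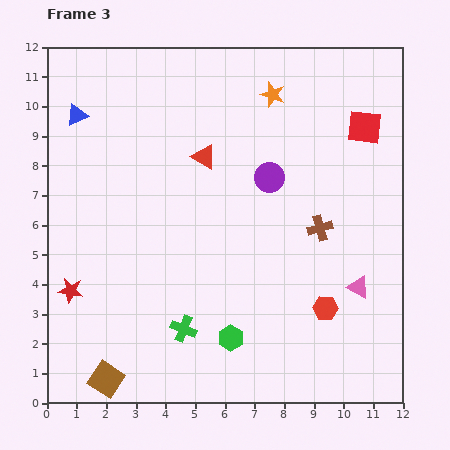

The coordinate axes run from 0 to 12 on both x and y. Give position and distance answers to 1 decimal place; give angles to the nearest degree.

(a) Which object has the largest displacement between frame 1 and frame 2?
the blue triangle

(moved 4.1; next 3.1)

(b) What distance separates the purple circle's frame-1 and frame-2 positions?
2.3

The purple circle moved from (7.5, 8.6) to (9.7, 8.1), a distance of √(2.2² + 0.5²) ≈ 2.3.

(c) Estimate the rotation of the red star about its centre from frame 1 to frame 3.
30° clockwise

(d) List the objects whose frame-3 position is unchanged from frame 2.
the red triangle, the orange star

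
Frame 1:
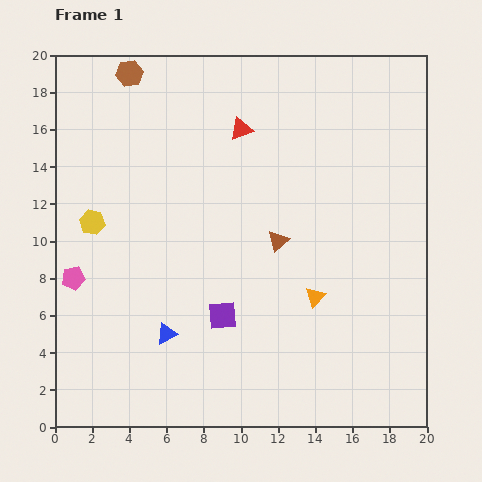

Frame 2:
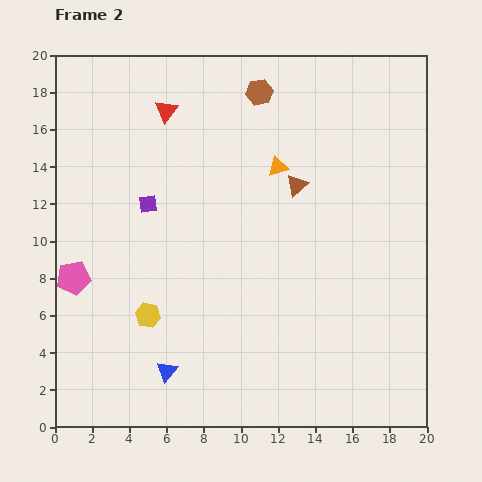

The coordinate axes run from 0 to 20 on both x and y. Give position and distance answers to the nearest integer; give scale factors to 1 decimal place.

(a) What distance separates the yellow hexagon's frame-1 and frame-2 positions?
6

The yellow hexagon moved from (2, 11) to (5, 6), a distance of √(3² + 5²) ≈ 6.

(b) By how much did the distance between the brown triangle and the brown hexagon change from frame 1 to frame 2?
-7

Distance in frame 1: 12. Distance in frame 2: 5.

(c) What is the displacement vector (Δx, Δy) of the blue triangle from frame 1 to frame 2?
(0, -2)

The blue triangle was at (6, 5) in frame 1 and (6, 3) in frame 2.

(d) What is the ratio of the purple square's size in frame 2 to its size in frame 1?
0.6×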